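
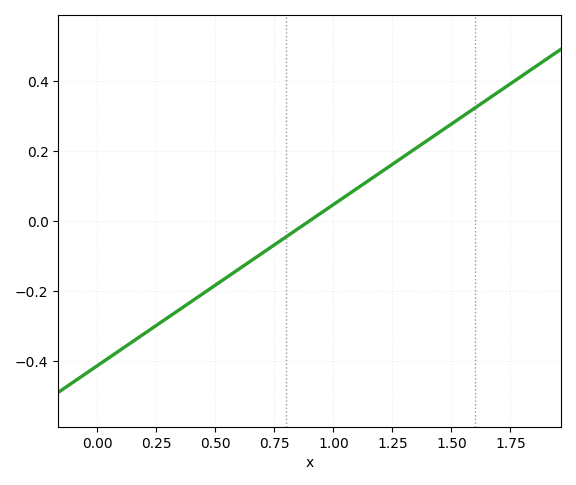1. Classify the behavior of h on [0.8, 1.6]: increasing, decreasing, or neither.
increasing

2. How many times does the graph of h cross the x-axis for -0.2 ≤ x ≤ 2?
1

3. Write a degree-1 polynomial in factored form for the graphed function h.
y = 0.46(x - 0.9)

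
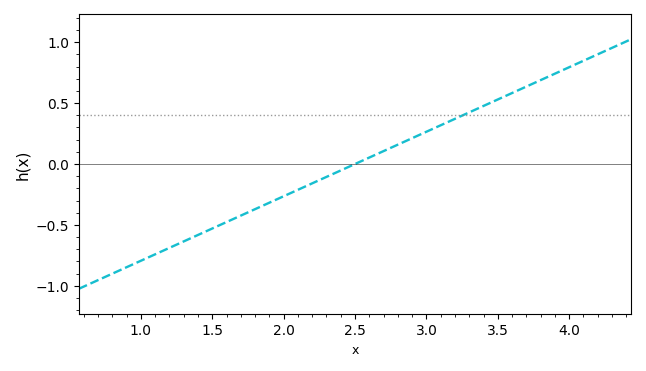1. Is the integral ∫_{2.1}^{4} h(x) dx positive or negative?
positive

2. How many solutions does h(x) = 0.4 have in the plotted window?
1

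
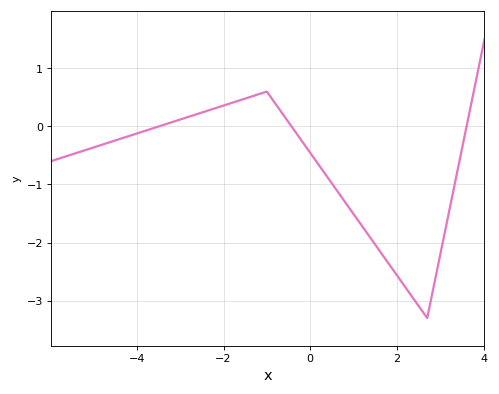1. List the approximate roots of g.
-3.49, -0.431, 3.61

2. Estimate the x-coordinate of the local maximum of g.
-1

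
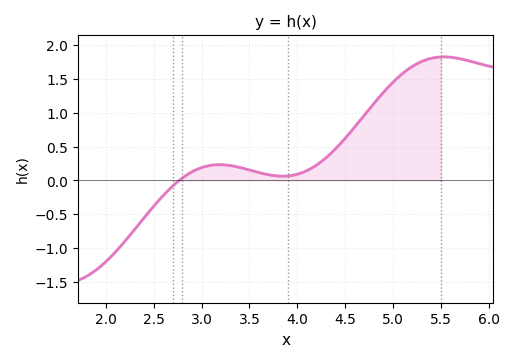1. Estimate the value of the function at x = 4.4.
0.45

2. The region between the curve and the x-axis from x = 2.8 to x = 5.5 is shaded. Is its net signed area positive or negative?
positive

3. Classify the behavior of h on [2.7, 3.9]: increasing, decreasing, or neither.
neither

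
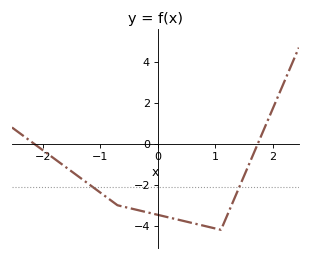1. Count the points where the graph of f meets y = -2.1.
2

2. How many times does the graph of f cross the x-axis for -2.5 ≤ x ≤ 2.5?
2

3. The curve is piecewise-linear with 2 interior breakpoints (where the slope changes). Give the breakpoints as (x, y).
(-0.7, -3); (1.1, -4.2)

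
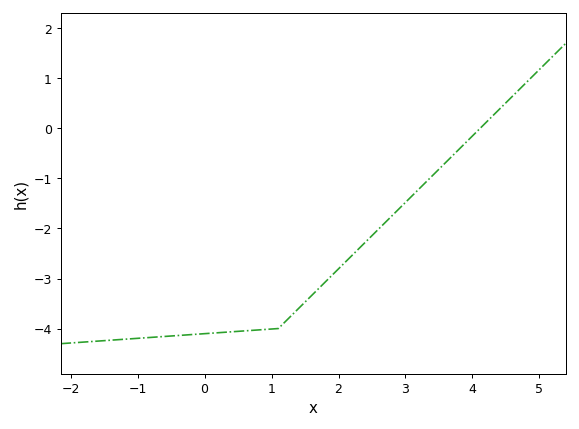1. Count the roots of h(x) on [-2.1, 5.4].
1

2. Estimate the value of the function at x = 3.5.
-0.8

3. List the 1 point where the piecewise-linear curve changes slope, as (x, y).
(1.1, -4)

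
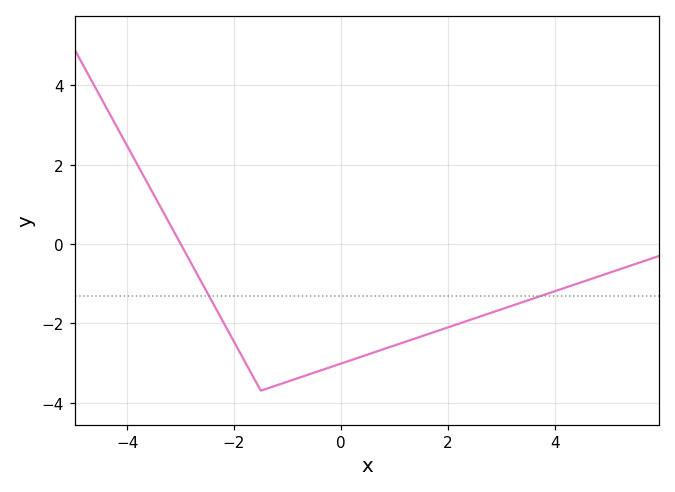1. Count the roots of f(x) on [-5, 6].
1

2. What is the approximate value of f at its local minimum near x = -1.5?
-3.7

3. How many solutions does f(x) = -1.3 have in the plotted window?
2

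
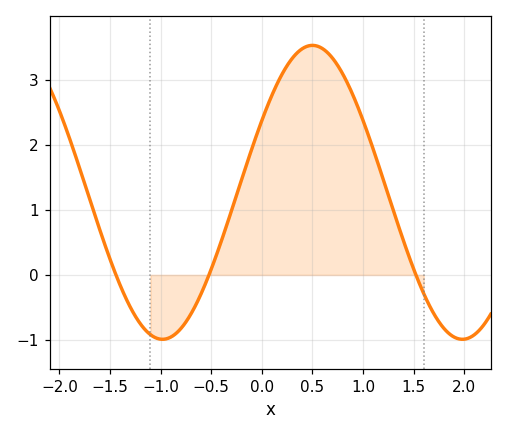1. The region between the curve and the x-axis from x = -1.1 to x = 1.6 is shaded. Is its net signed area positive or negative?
positive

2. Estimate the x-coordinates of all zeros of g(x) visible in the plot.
-1.4, -0.5, 1.5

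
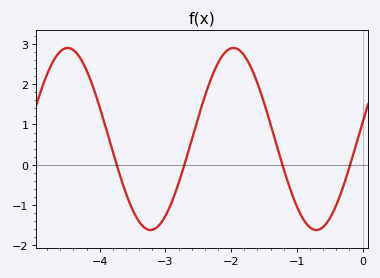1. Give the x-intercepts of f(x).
-3.74, -2.71, -1.22, -0.188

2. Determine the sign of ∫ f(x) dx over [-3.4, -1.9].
positive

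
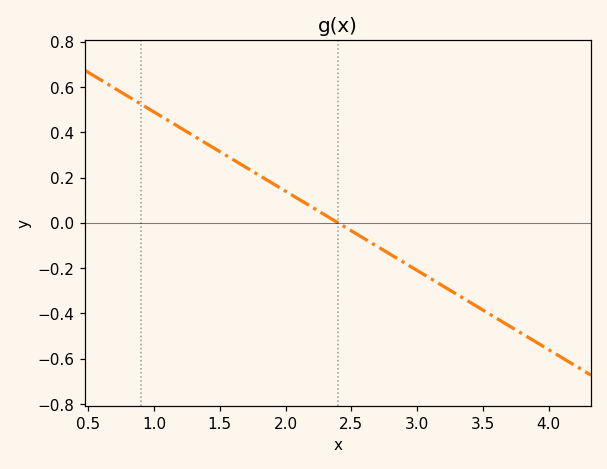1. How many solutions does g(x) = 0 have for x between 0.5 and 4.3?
1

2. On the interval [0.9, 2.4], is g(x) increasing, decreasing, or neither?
decreasing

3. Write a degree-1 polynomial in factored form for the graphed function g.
y = -0.35(x - 2.4)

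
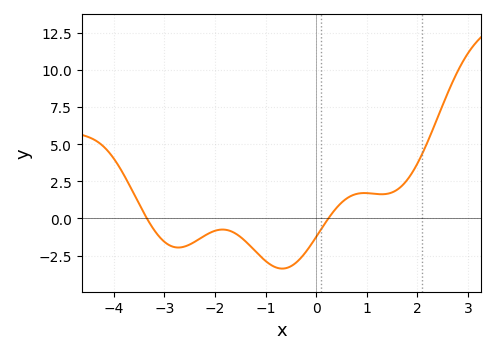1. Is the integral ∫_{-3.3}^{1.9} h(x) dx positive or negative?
negative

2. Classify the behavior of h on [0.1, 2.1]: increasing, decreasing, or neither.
neither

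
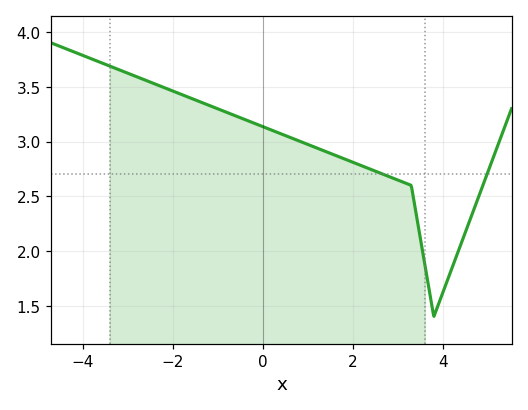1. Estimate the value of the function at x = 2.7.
2.7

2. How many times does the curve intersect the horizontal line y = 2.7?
2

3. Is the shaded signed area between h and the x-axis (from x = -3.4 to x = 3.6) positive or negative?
positive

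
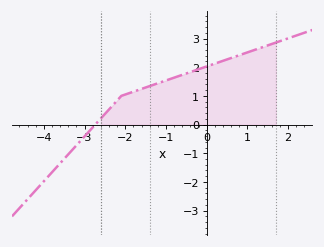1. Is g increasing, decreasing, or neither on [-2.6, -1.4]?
increasing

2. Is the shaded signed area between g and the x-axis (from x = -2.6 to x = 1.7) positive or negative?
positive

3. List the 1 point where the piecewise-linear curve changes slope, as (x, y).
(-2.1, 1)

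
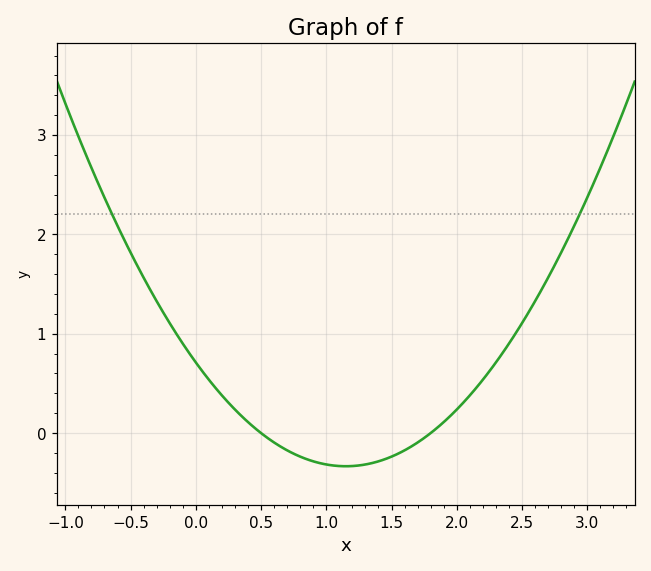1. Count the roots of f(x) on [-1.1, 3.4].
2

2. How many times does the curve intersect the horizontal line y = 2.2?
2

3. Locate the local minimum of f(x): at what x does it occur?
1.1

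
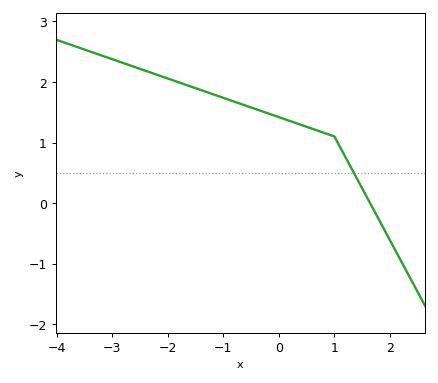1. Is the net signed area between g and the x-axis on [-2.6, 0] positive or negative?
positive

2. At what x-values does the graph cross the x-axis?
1.64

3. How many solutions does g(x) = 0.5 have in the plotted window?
1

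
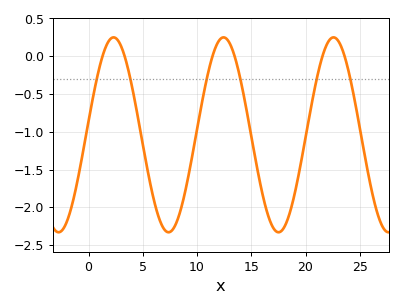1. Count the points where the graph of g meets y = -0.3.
6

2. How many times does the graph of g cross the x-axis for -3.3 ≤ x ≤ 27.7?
6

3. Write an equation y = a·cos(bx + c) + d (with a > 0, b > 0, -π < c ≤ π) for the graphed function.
y = 1.29cos(0.62x - 1.43) - 1.04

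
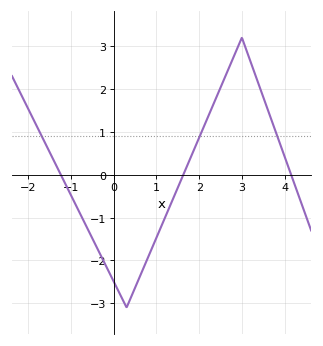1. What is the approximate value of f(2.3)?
1.6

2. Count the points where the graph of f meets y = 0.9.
3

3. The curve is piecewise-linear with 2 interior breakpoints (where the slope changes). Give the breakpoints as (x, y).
(0.3, -3.1); (3, 3.2)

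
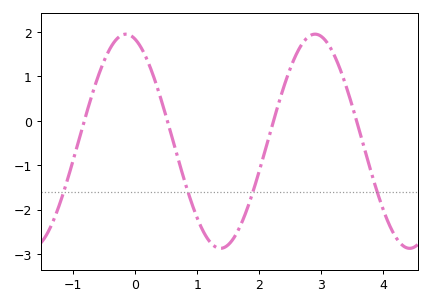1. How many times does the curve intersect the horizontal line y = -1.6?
4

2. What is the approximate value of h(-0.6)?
0.992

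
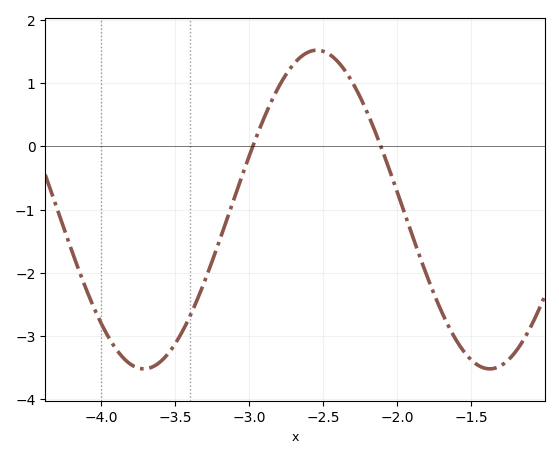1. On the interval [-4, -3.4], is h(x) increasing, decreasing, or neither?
neither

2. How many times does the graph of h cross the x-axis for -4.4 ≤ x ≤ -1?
2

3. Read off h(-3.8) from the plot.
-3.4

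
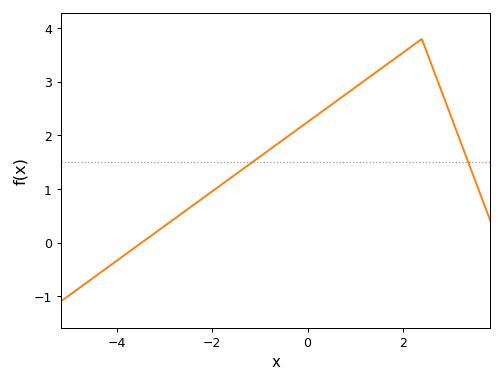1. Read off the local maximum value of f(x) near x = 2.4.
3.8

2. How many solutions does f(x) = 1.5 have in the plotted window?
2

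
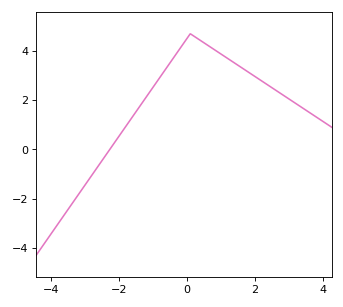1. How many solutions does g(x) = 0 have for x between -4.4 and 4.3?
1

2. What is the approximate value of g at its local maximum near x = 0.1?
4.6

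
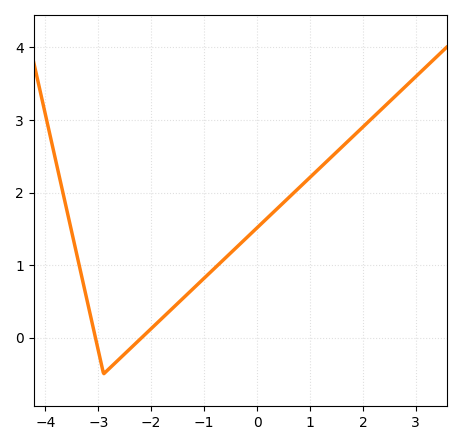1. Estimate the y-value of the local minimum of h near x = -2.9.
-0.5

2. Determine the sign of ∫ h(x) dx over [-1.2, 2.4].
positive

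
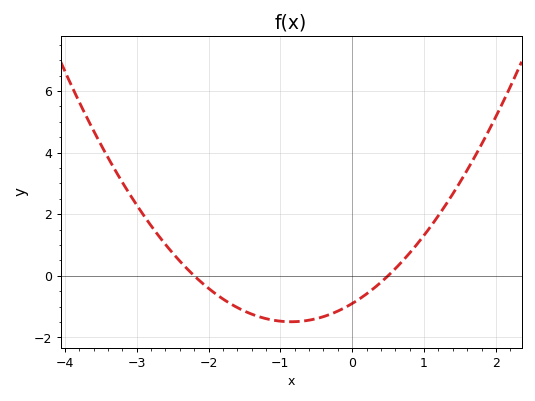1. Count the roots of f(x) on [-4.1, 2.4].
2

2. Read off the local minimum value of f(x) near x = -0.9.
-1.4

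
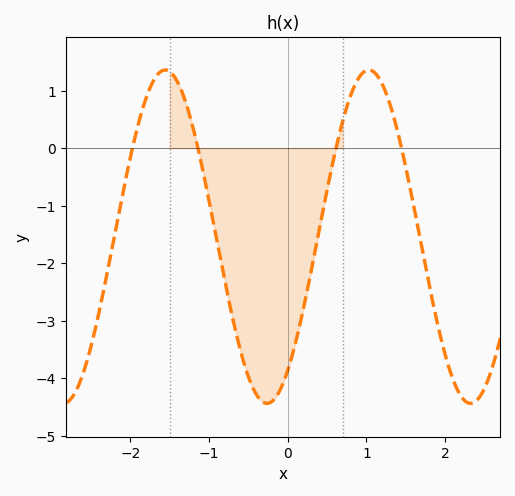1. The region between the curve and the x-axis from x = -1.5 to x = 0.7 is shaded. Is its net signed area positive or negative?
negative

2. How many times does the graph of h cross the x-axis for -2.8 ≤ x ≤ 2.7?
4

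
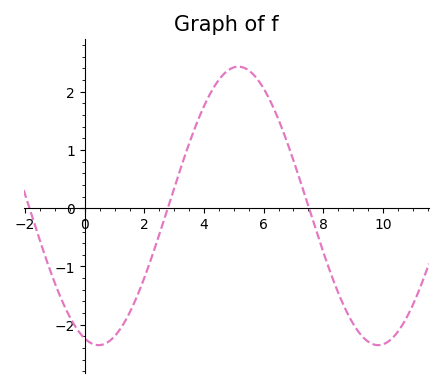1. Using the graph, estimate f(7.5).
0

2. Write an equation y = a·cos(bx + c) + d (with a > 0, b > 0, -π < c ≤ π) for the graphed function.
y = 2.39cos(0.67x + 2.8) + 0.04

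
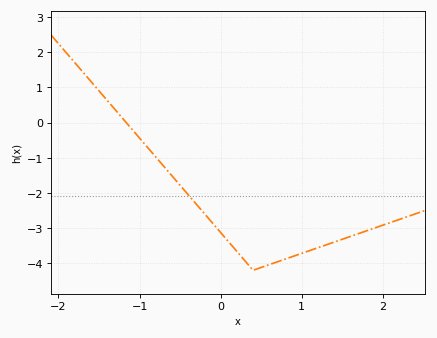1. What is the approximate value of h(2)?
-2.9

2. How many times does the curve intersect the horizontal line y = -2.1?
1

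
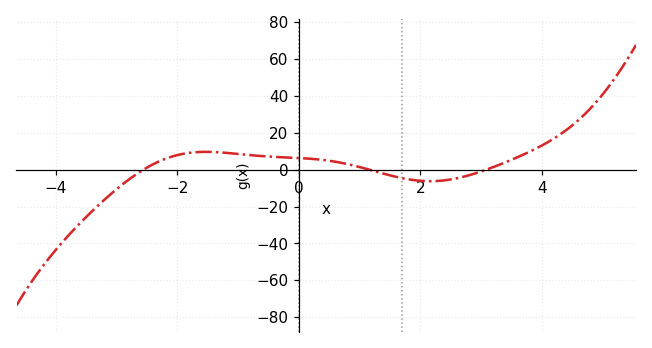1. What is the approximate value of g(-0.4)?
6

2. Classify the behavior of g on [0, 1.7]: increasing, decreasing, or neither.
decreasing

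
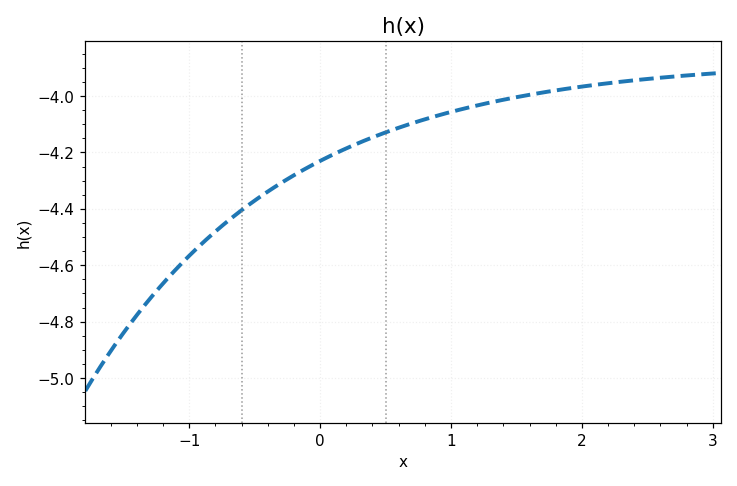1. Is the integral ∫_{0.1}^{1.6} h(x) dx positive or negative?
negative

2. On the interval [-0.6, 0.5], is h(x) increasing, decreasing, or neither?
increasing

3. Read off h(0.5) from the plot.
-4.12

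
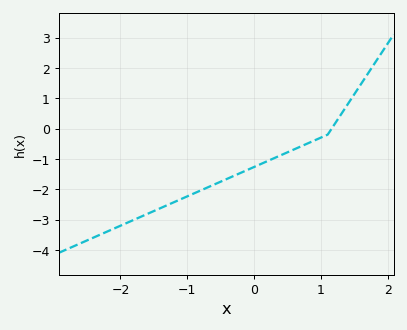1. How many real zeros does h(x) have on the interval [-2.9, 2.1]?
1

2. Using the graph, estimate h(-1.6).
-2.8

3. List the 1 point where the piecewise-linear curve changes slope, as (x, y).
(1.1, -0.2)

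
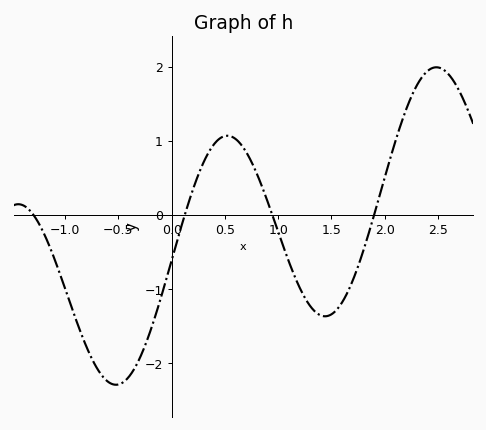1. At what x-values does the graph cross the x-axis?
-1.3, 0.1, 0.9, 1.9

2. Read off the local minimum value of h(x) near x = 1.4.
-1.4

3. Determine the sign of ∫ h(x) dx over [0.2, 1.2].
positive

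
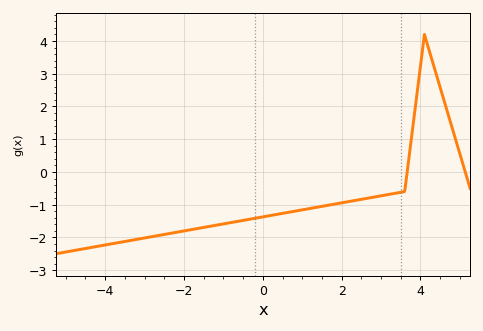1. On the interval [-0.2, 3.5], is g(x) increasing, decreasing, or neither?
increasing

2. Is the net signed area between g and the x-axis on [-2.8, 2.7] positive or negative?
negative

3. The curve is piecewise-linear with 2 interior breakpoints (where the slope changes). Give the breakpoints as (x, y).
(3.6, -0.6); (4.1, 4.2)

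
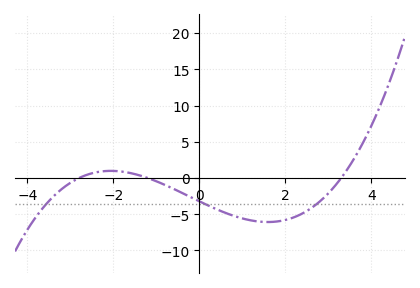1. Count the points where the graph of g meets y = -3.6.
3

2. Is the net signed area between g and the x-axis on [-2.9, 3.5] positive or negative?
negative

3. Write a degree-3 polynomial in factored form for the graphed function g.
y = 0.29(x + 2.8)(x + 1.2)(x - 3.3)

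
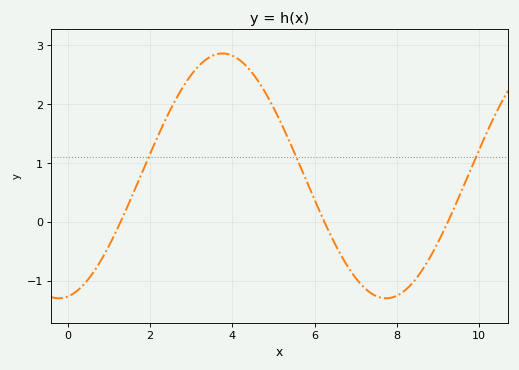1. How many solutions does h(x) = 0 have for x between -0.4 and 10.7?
3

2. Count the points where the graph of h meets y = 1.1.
3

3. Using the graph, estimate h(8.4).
-1.02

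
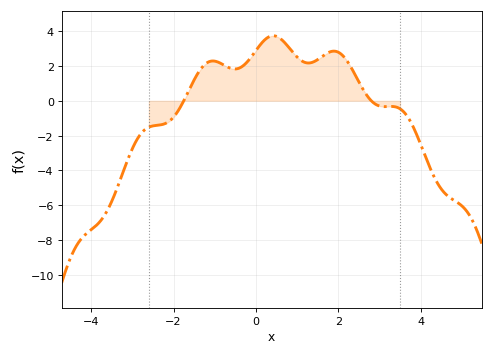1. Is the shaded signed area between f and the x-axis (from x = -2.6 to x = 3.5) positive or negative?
positive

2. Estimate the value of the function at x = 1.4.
2.24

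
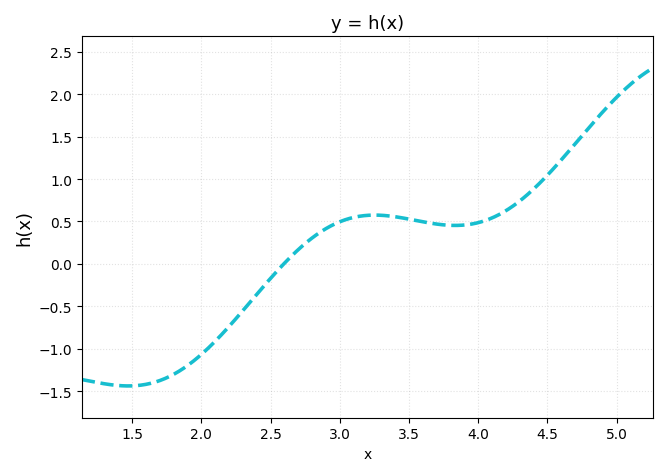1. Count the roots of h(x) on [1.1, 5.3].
1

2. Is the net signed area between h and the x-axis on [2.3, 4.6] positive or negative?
positive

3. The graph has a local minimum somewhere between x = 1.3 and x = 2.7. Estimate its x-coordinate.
1.5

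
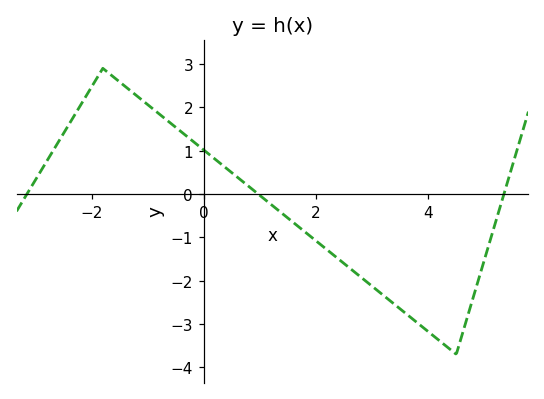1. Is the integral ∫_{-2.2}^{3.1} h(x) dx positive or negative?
positive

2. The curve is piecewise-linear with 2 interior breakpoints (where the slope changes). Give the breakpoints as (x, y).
(-1.8, 2.9); (4.5, -3.7)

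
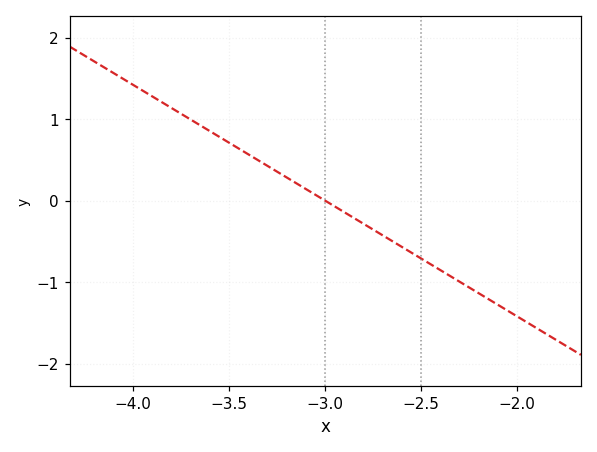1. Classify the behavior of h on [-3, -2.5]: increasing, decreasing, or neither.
decreasing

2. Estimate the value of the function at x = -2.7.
-0.4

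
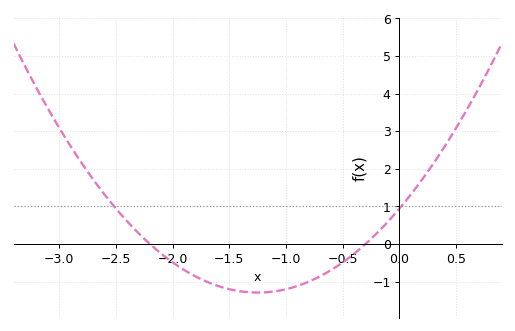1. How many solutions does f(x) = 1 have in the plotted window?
2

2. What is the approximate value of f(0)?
0.944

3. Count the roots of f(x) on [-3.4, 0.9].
2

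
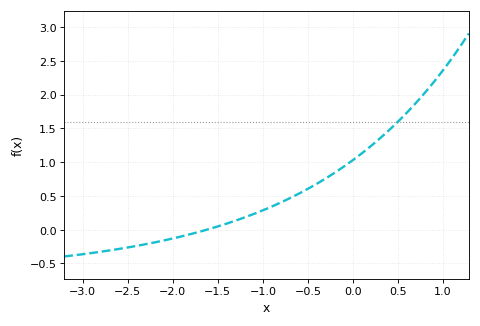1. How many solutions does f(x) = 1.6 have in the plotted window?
1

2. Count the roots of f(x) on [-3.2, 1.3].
1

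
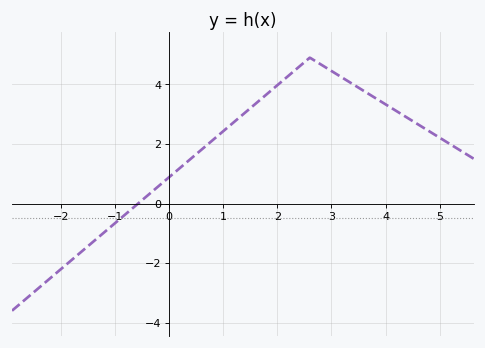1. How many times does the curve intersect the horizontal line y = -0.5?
1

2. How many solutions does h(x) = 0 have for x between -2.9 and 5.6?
1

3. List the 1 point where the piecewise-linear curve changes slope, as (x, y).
(2.6, 4.9)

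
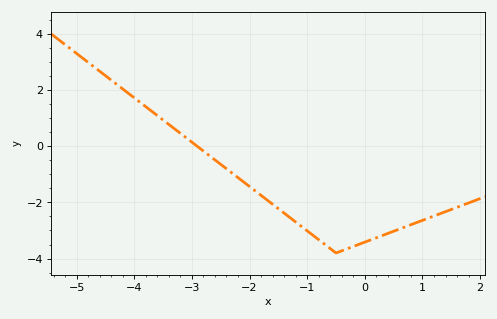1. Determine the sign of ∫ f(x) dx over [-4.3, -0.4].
negative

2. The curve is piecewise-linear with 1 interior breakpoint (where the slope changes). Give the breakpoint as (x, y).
(-0.5, -3.8)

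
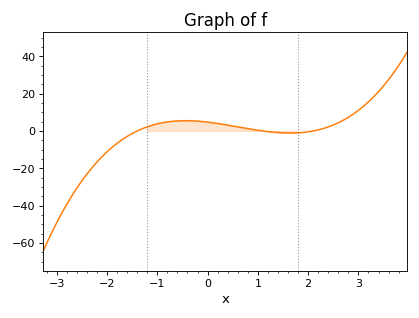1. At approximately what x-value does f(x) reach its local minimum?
1.6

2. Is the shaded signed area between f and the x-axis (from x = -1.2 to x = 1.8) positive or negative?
positive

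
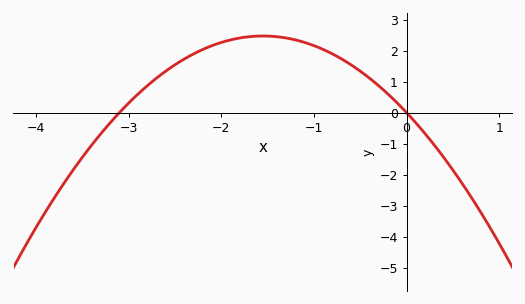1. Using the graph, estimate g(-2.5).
1.5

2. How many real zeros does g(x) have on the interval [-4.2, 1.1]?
2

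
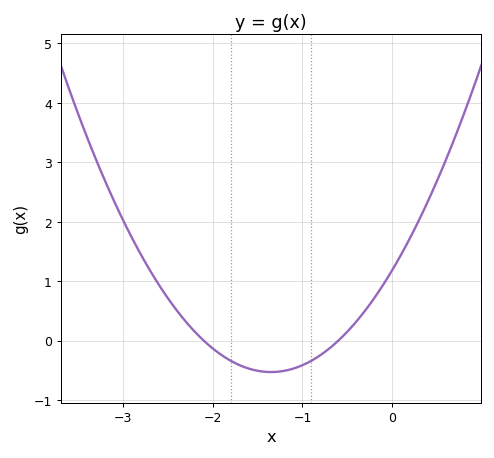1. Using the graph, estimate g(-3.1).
2.35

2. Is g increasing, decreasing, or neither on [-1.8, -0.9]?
neither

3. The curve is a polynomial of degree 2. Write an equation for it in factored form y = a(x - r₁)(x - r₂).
y = 0.94(x + 2.1)(x + 0.6)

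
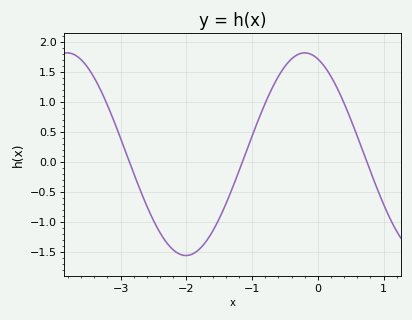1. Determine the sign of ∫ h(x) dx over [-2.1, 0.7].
positive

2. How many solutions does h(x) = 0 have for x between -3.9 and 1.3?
3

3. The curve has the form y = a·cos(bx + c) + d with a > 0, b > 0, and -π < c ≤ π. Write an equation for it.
y = 1.69cos(1.7x + 0.35) + 0.13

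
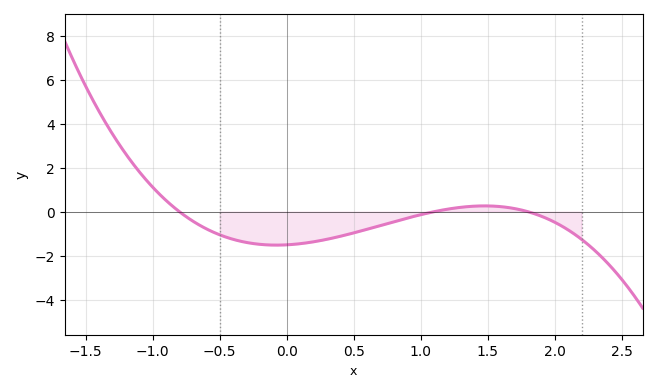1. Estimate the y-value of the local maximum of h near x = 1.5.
0.263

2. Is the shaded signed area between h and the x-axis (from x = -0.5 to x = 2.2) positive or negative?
negative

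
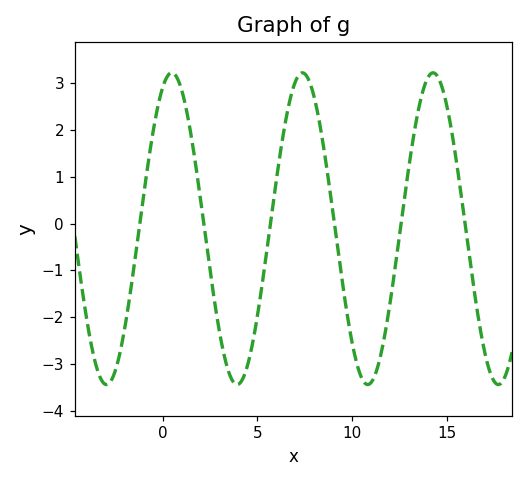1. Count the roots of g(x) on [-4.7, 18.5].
6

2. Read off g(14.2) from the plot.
3.2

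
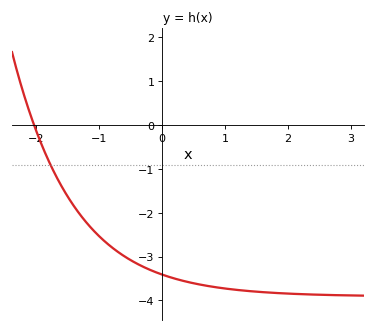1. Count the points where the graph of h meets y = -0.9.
1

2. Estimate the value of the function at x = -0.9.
-2.7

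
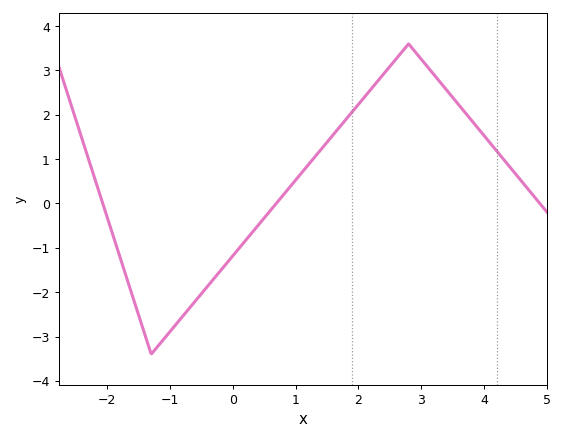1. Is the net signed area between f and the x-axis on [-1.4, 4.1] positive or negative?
positive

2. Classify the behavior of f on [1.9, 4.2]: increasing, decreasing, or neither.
neither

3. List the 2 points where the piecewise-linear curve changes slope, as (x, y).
(-1.3, -3.4); (2.8, 3.6)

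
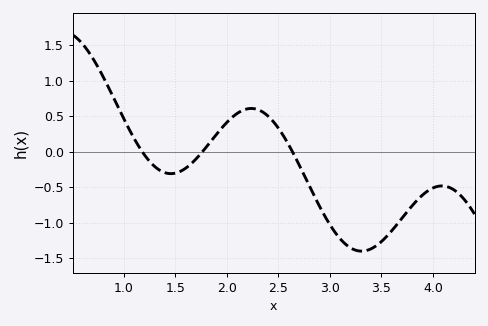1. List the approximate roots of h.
1.18, 1.77, 2.64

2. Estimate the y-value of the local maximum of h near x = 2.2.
0.607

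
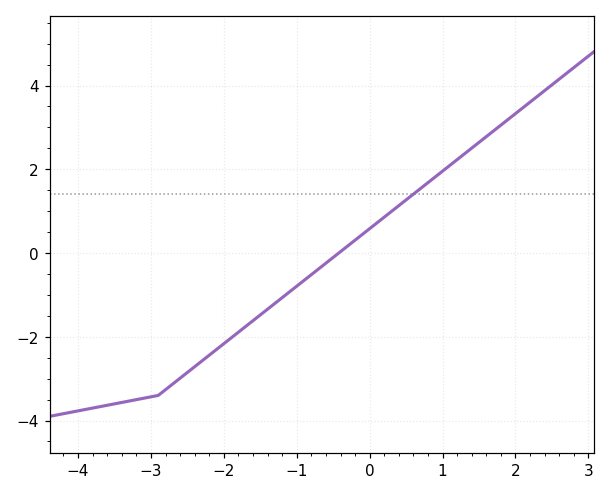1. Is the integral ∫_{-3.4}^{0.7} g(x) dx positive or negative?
negative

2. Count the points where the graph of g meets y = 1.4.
1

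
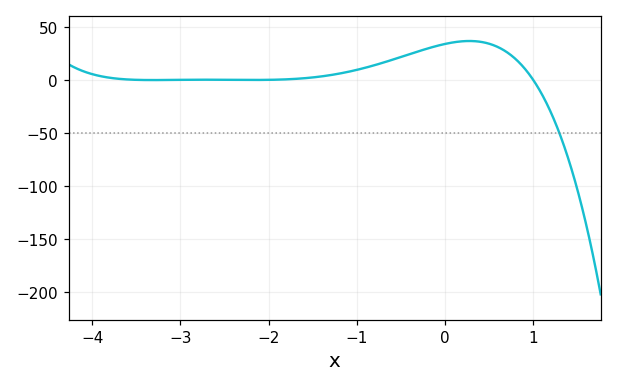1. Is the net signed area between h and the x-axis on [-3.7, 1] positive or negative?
positive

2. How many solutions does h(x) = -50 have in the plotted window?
1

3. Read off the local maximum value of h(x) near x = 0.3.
36.5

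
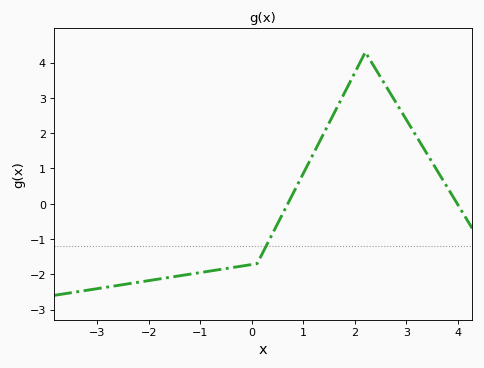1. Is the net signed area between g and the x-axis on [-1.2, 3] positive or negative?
positive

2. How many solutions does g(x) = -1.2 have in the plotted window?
1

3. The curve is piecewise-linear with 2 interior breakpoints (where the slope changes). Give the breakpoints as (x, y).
(0.1, -1.7); (2.2, 4.3)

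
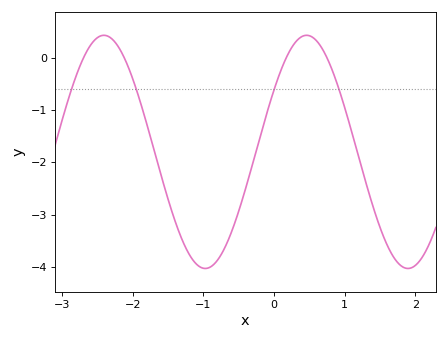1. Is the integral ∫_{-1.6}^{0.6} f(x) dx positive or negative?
negative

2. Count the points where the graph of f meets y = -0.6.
4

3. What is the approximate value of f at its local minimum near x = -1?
-4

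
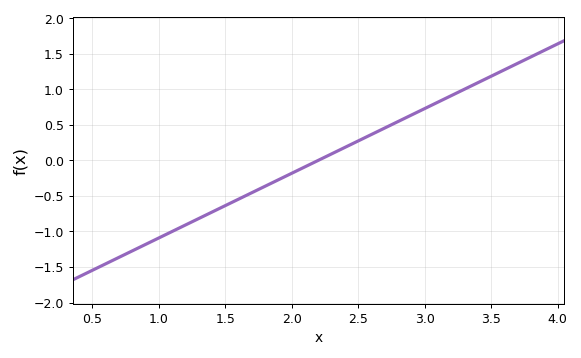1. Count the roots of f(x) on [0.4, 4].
1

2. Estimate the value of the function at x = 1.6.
-0.546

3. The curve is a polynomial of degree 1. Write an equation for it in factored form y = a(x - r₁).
y = 0.91(x - 2.2)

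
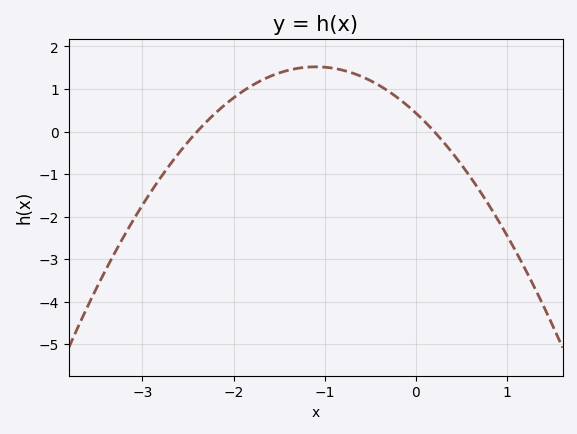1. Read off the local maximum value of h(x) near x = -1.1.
1.52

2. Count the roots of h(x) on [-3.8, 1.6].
2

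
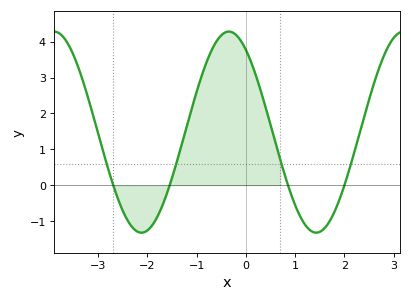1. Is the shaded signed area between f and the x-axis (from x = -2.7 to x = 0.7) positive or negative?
positive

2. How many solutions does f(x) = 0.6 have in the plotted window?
4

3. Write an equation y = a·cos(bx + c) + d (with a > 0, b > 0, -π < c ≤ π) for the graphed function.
y = 2.8cos(1.77x + 0.61) + 1.48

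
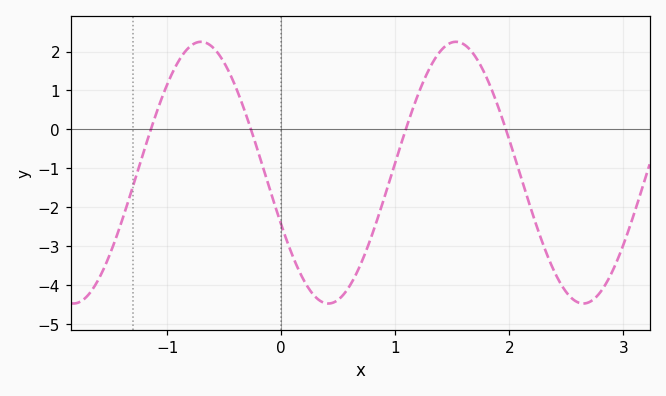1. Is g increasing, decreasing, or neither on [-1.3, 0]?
neither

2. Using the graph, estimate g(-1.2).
-0.5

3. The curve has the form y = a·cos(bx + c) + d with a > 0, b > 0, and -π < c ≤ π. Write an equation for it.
y = 3.36cos(2.8x + 2) - 1.11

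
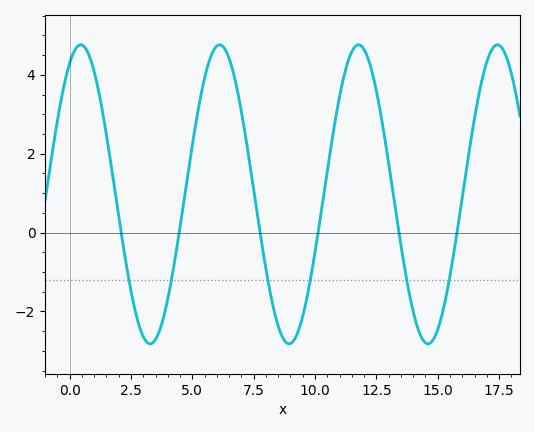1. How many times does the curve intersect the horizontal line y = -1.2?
6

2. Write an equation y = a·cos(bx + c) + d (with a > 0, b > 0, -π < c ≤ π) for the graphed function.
y = 3.79cos(1.11x - 0.502) + 0.97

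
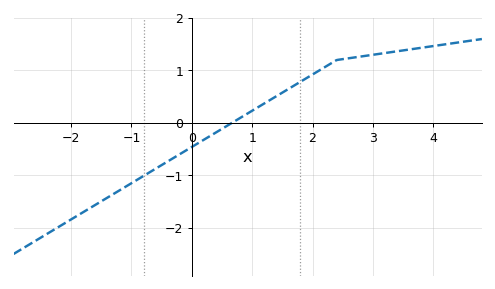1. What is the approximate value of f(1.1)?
0.302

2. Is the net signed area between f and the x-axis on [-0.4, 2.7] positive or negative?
positive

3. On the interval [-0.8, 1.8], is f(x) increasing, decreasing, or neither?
increasing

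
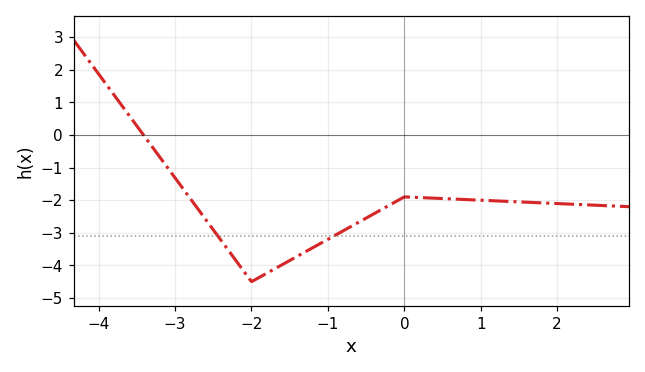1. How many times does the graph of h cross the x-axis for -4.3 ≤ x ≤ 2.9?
1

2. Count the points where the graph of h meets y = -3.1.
2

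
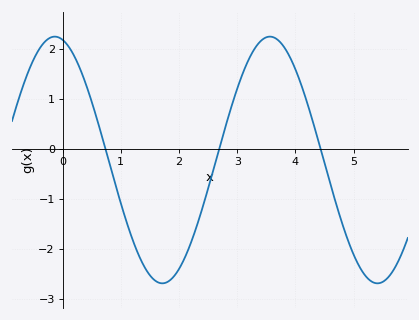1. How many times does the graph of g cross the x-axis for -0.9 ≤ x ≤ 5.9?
3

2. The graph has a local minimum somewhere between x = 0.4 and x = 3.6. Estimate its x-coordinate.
1.71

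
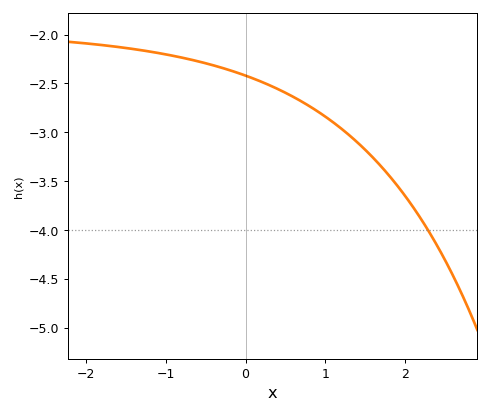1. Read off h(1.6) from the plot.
-3.26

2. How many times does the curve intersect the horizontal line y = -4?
1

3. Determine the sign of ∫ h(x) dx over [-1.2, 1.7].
negative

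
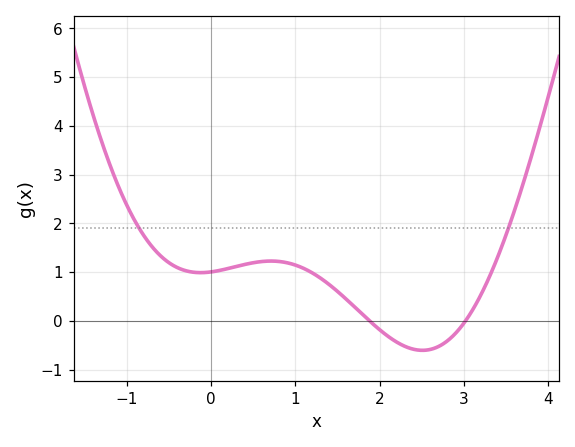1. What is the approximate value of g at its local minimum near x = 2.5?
-0.606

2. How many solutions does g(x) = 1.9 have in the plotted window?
2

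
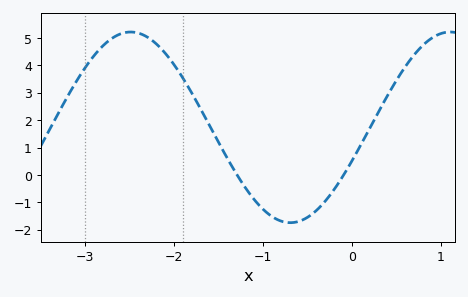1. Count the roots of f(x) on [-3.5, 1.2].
2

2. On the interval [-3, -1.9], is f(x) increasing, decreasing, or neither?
neither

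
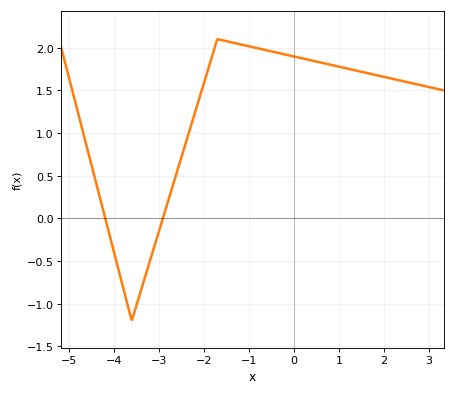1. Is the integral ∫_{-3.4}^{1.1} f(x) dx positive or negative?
positive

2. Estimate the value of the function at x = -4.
-0.4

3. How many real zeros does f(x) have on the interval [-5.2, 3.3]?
2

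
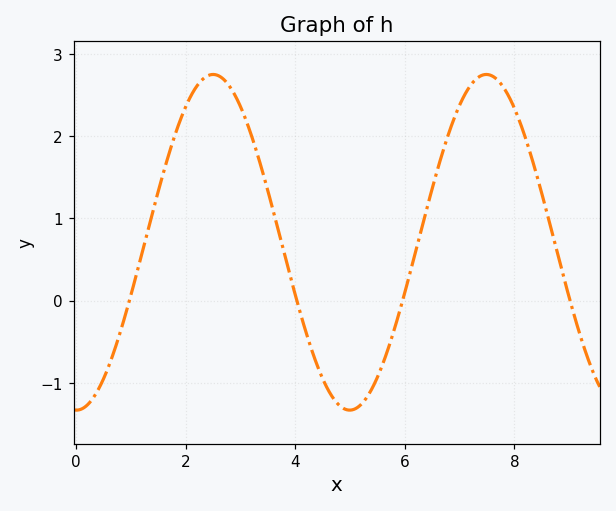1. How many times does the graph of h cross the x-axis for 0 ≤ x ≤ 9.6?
4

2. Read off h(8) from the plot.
2.34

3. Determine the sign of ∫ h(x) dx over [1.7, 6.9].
positive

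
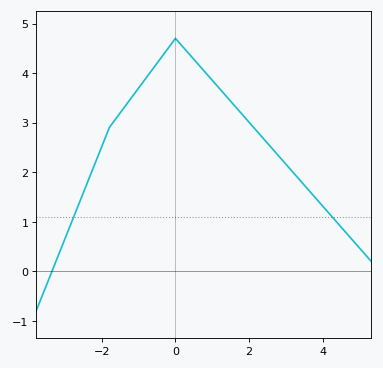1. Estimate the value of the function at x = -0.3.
4.4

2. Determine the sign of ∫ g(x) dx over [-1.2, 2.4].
positive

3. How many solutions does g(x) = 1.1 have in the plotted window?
2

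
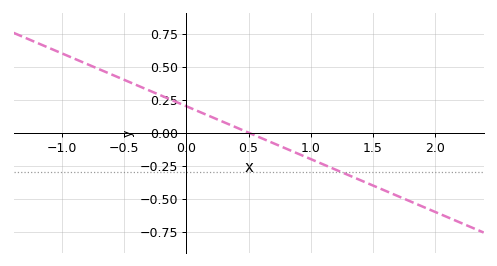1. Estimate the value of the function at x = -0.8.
0.52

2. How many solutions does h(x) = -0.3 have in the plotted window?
1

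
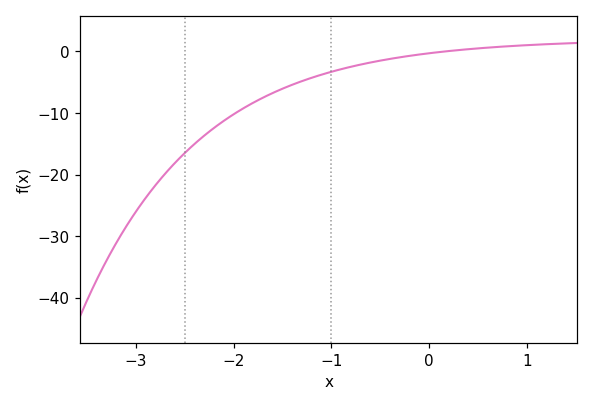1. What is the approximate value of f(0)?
-0.29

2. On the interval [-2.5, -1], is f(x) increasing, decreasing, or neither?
increasing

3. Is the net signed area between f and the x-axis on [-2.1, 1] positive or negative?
negative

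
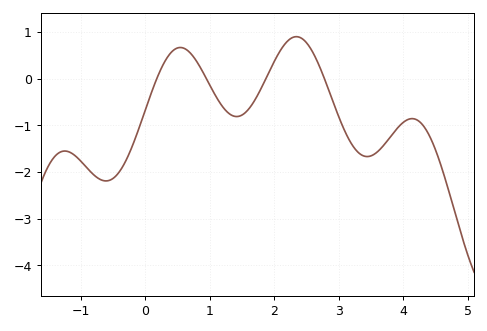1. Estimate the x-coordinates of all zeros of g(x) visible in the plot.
0.177, 0.945, 1.87, 2.77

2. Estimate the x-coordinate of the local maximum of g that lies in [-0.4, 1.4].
0.54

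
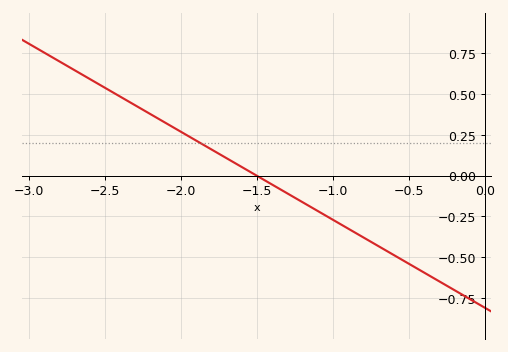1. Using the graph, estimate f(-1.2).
-0.162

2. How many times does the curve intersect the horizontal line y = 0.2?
1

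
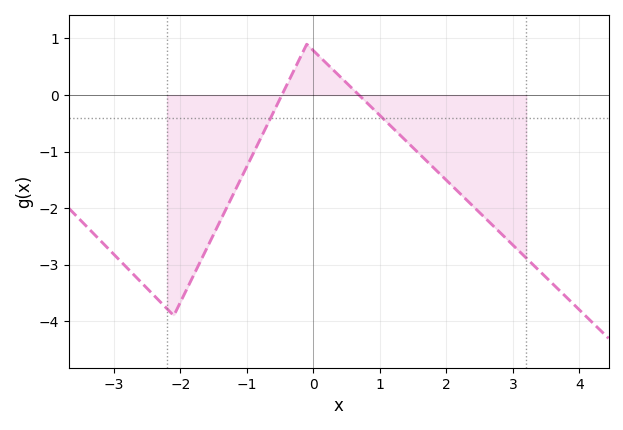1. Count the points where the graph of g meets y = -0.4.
2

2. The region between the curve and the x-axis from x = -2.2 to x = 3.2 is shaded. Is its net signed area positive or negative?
negative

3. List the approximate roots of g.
-0.475, 0.686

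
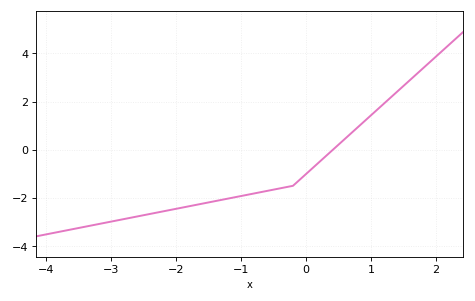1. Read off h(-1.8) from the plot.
-2.35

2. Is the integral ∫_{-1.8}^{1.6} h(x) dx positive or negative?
negative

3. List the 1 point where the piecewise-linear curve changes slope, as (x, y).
(-0.2, -1.5)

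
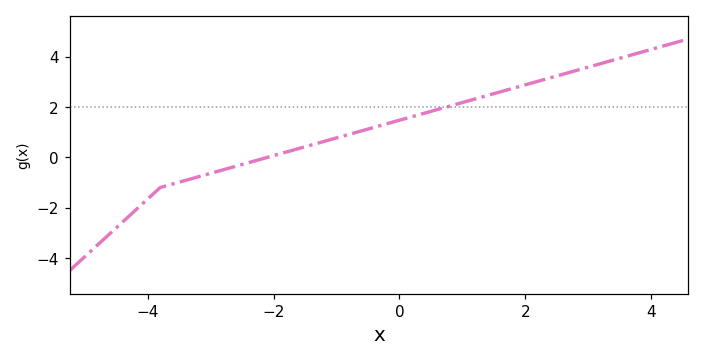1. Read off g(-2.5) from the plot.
-0.2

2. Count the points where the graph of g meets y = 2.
1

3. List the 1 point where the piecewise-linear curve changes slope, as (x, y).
(-3.8, -1.2)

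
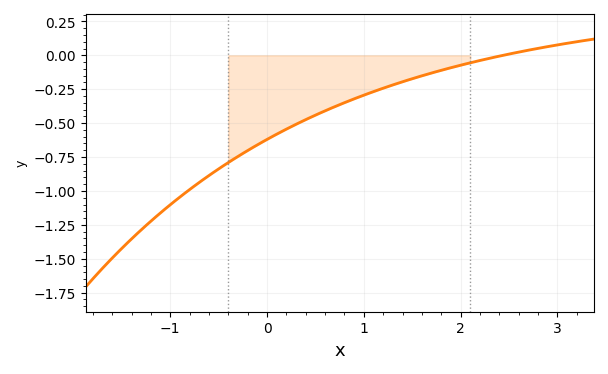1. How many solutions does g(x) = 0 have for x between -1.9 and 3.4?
1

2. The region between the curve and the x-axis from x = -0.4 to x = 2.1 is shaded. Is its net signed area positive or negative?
negative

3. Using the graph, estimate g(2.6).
0.024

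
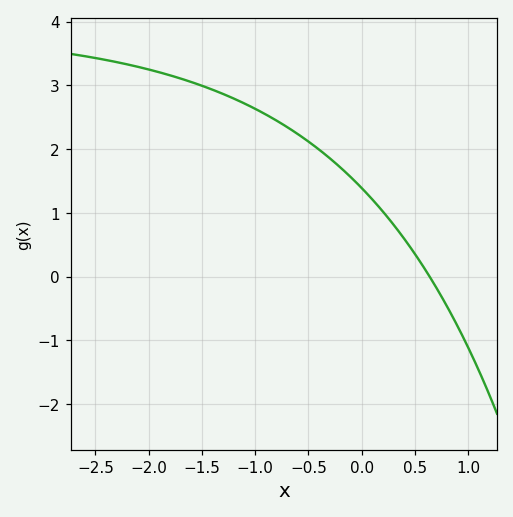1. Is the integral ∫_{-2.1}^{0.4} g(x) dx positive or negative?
positive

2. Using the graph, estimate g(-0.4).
2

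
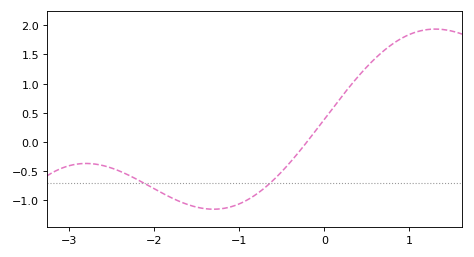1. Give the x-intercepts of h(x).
-0.206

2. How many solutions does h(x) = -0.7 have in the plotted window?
2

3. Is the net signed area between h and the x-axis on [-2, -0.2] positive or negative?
negative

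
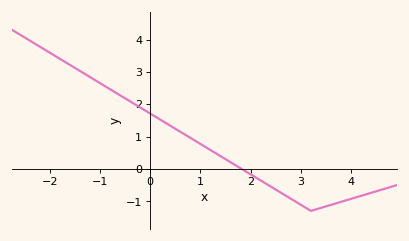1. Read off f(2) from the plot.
-0.2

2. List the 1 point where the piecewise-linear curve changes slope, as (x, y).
(3.2, -1.3)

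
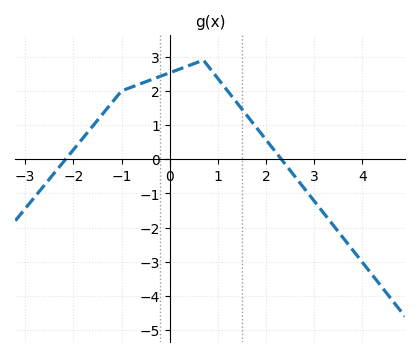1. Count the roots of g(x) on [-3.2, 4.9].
2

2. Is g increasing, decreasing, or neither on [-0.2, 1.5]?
neither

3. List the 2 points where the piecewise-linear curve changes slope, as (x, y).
(-1, 2); (0.7, 2.9)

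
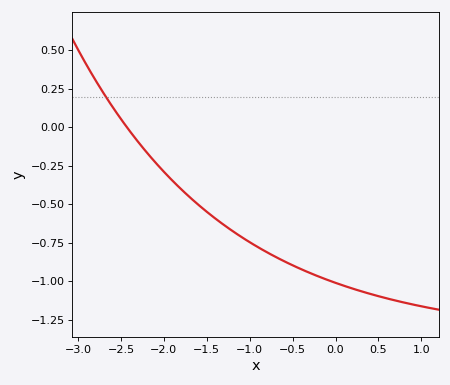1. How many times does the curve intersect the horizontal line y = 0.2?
1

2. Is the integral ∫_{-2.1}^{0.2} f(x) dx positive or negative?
negative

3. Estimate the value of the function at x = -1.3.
-0.634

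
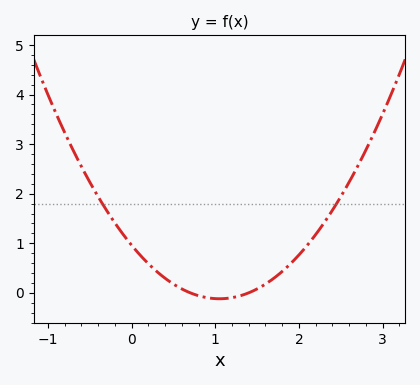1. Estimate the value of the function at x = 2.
0.8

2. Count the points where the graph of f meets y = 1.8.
2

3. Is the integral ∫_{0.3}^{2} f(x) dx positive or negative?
positive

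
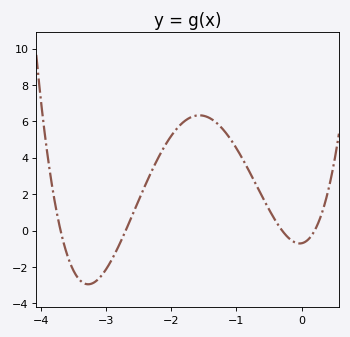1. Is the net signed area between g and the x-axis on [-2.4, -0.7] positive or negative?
positive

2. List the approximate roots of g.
-3.7, -2.7, -0.3, 0.2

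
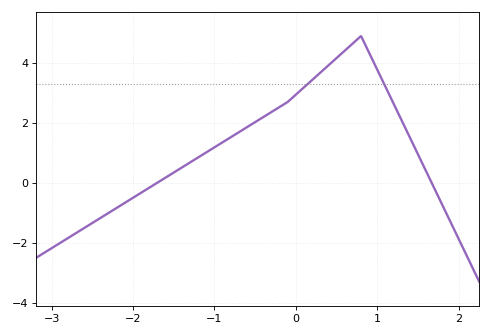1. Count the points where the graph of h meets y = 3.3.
2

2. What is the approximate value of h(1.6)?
0.378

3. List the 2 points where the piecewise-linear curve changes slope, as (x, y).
(-0.1, 2.7); (0.8, 4.9)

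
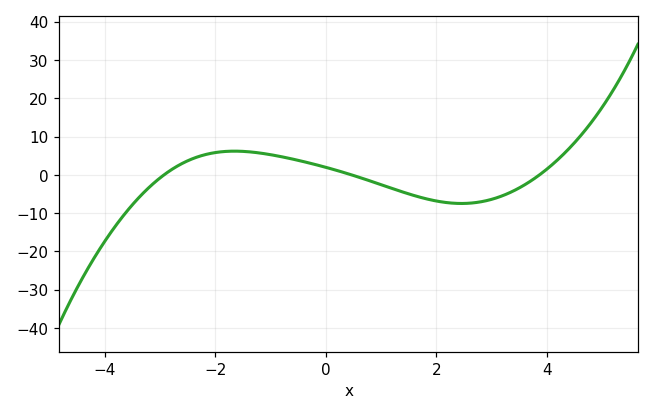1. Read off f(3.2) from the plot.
-5.41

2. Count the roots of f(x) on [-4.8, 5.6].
3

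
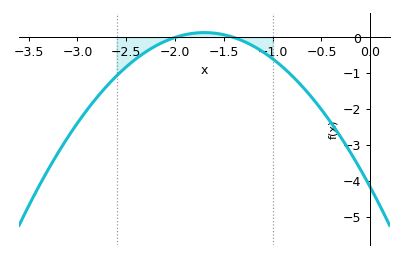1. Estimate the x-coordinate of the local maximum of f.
-1.7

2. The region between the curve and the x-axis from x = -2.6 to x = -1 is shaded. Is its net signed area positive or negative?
negative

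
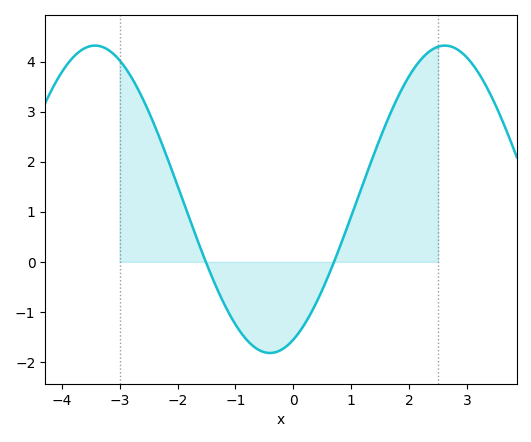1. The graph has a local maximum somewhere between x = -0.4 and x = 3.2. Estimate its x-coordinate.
2.62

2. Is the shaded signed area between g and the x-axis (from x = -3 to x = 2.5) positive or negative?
positive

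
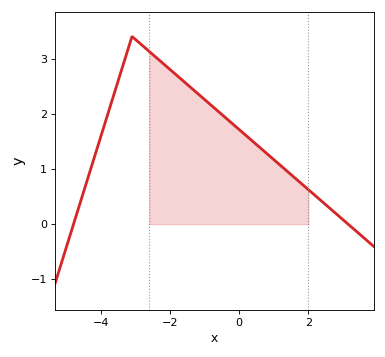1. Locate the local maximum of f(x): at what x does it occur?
-3.1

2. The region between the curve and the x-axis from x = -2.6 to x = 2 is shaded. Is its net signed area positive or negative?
positive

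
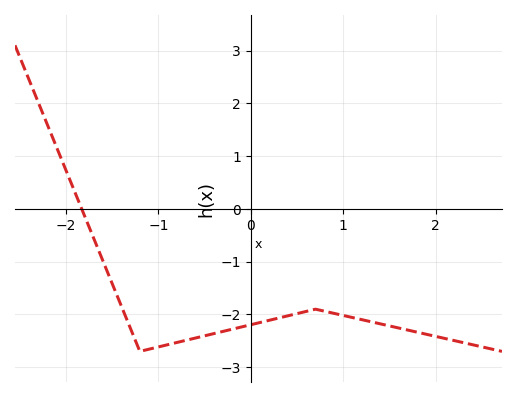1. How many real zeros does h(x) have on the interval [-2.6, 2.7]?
1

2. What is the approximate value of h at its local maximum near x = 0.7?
-1.9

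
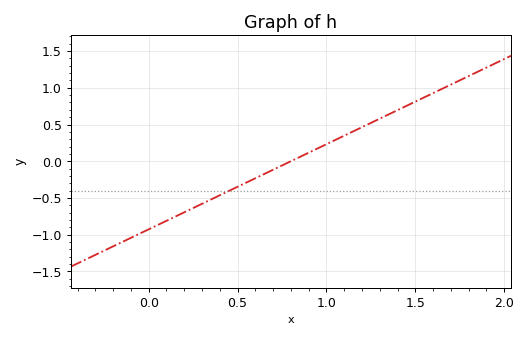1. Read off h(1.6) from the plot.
0.95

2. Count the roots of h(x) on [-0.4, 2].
1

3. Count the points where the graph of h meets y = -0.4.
1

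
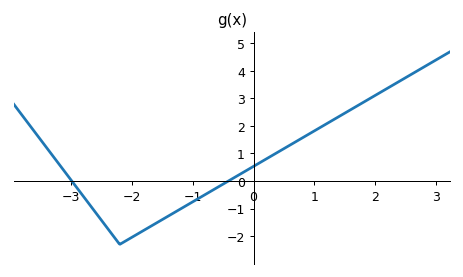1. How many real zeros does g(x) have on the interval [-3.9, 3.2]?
2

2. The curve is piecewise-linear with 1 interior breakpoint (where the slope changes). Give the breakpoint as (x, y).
(-2.2, -2.3)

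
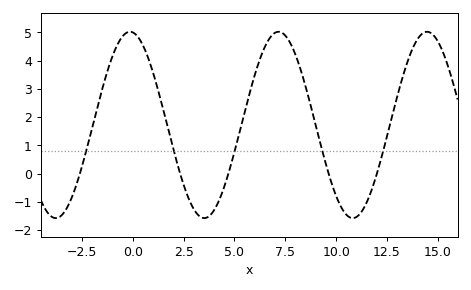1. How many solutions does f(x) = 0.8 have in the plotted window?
5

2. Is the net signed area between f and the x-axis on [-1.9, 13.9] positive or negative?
positive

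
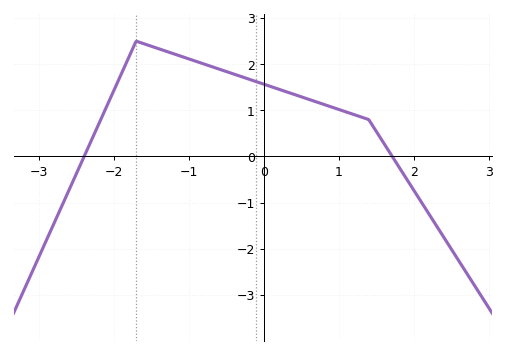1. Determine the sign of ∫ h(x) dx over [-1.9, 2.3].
positive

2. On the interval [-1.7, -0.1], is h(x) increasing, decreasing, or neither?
decreasing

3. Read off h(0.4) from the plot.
1.3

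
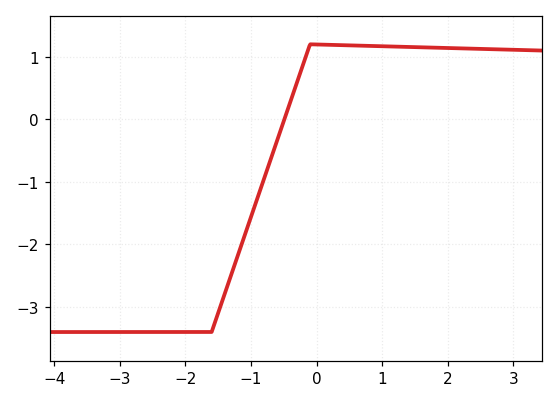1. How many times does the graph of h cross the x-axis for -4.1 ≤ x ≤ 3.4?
1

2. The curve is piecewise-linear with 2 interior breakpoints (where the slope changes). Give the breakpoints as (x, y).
(-1.6, -3.4); (-0.1, 1.2)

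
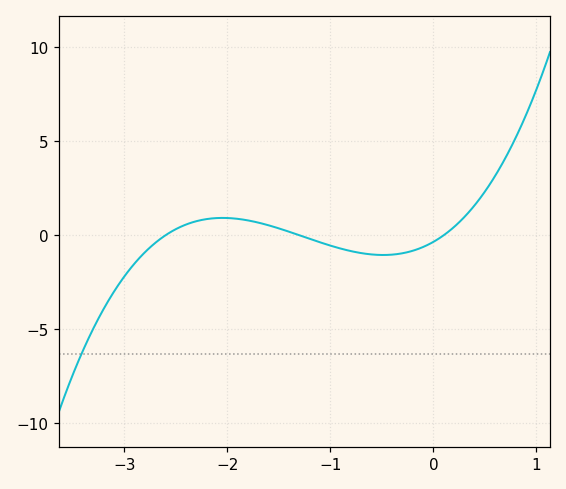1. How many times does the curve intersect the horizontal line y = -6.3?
1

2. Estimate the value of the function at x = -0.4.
-1.03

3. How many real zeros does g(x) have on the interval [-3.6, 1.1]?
3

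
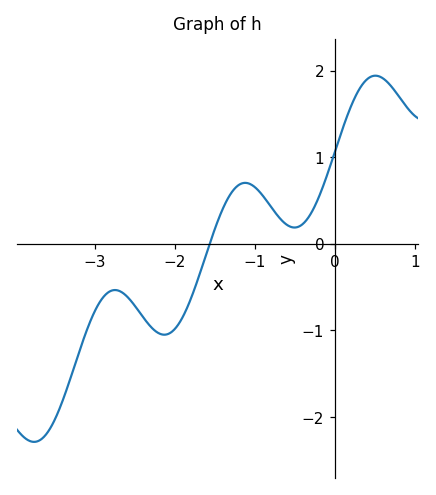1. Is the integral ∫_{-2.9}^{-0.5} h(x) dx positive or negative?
negative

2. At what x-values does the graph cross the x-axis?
-1.6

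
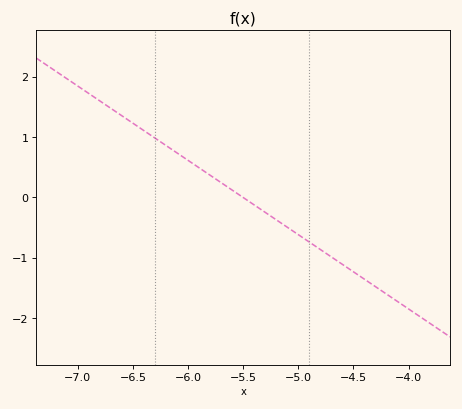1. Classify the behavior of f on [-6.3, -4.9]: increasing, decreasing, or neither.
decreasing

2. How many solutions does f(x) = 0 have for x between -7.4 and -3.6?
1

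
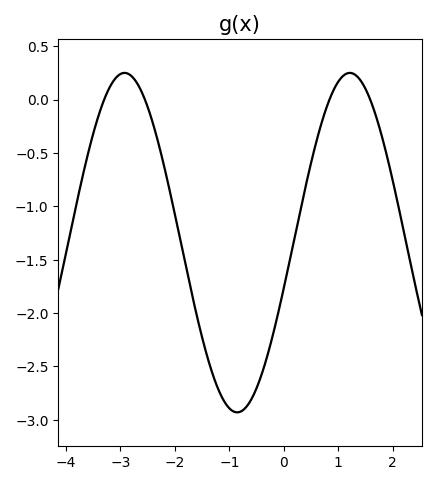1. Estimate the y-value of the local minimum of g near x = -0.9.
-2.95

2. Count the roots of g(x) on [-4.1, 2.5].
4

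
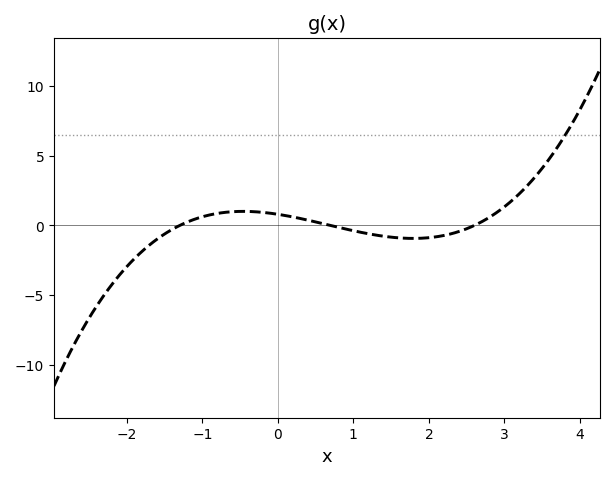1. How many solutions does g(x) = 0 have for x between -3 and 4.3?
3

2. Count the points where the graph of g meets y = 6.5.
1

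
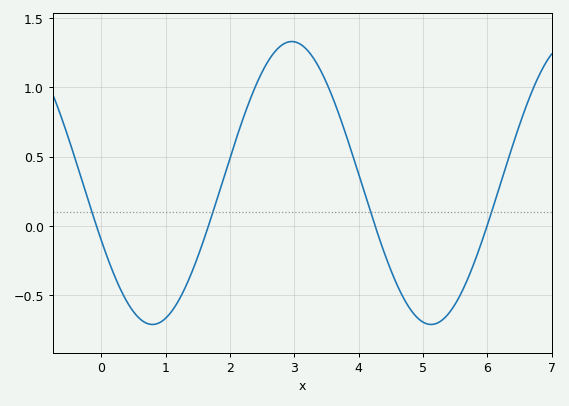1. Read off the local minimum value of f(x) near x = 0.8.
-0.7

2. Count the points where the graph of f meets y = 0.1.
4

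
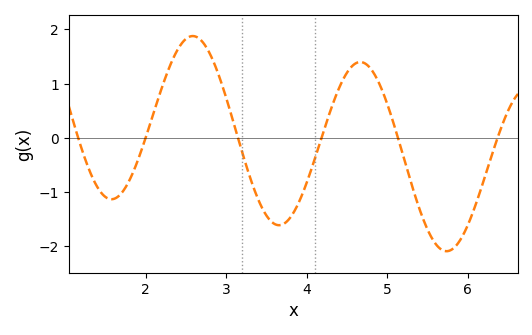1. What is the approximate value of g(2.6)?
1.87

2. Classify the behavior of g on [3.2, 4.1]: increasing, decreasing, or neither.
neither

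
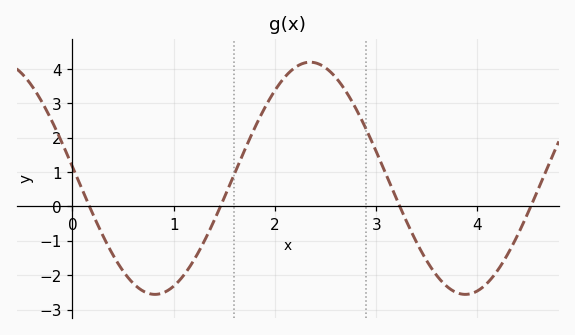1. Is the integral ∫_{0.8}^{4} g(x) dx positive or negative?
positive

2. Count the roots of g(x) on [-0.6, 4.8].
4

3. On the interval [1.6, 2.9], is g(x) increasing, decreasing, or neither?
neither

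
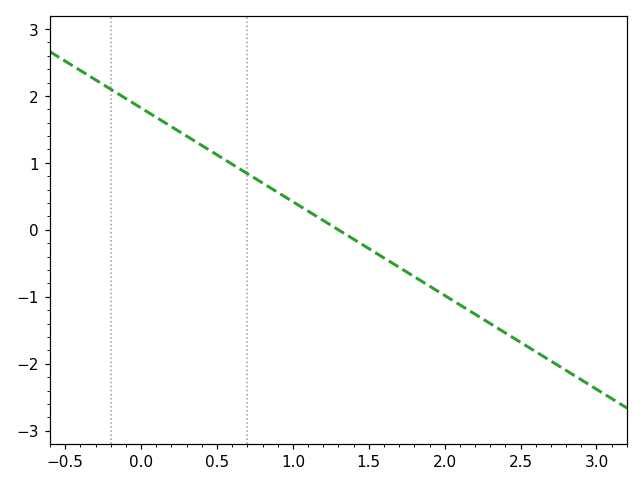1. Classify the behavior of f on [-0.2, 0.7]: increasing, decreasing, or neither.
decreasing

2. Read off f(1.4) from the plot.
-0.14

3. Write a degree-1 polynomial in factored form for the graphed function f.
y = -1.4(x - 1.3)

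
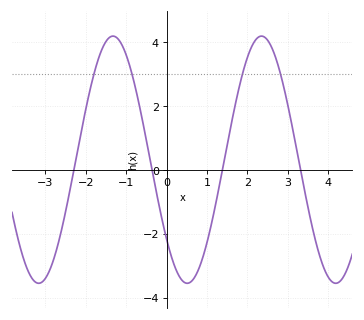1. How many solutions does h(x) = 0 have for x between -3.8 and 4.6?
4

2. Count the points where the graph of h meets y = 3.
4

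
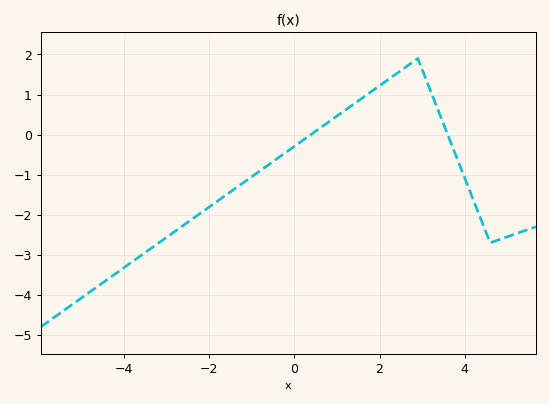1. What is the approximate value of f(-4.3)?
-3.5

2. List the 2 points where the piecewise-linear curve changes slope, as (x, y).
(2.9, 1.9); (4.6, -2.7)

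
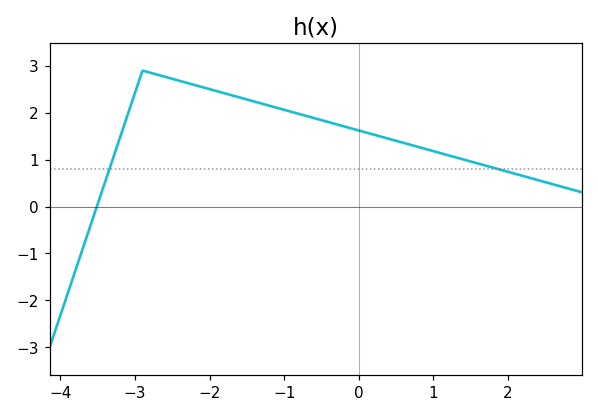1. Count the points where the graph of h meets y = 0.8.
2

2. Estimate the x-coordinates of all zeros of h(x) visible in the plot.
-3.5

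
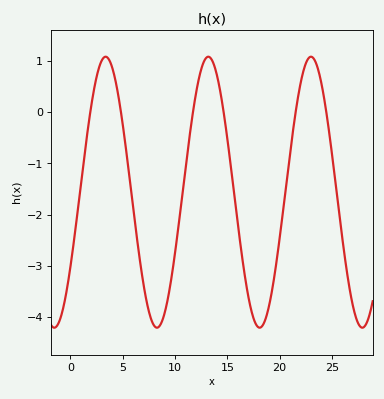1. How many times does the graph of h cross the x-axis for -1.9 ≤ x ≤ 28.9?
6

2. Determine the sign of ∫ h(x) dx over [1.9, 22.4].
negative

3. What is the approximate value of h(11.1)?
-0.9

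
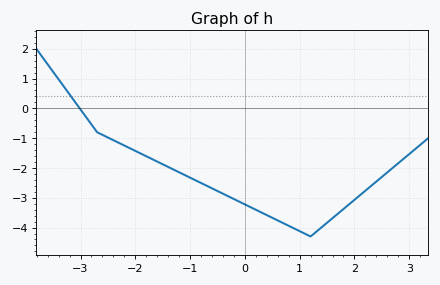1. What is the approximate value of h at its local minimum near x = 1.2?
-4.3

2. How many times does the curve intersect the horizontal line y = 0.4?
1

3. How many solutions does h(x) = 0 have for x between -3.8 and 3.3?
1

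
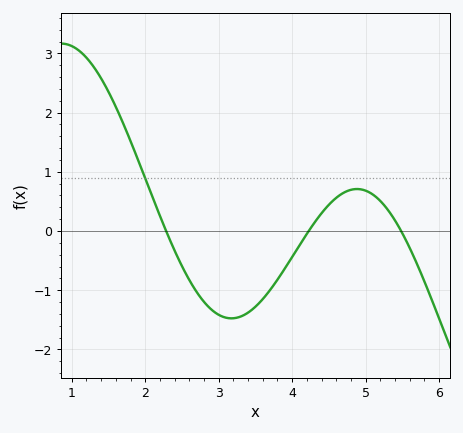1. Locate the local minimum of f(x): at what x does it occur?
3.17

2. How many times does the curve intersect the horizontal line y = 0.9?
1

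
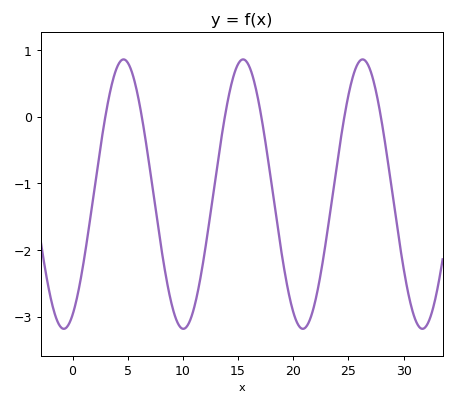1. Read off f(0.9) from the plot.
-2.28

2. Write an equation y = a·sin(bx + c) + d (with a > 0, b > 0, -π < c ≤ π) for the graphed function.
y = 2.02sin(0.58x - 1.11) - 1.16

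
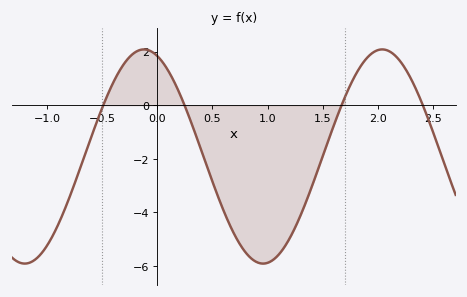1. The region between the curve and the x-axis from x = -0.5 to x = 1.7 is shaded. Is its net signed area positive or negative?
negative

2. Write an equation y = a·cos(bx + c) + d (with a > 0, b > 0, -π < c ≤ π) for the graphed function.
y = 4cos(2.91x + 0.352) - 1.91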